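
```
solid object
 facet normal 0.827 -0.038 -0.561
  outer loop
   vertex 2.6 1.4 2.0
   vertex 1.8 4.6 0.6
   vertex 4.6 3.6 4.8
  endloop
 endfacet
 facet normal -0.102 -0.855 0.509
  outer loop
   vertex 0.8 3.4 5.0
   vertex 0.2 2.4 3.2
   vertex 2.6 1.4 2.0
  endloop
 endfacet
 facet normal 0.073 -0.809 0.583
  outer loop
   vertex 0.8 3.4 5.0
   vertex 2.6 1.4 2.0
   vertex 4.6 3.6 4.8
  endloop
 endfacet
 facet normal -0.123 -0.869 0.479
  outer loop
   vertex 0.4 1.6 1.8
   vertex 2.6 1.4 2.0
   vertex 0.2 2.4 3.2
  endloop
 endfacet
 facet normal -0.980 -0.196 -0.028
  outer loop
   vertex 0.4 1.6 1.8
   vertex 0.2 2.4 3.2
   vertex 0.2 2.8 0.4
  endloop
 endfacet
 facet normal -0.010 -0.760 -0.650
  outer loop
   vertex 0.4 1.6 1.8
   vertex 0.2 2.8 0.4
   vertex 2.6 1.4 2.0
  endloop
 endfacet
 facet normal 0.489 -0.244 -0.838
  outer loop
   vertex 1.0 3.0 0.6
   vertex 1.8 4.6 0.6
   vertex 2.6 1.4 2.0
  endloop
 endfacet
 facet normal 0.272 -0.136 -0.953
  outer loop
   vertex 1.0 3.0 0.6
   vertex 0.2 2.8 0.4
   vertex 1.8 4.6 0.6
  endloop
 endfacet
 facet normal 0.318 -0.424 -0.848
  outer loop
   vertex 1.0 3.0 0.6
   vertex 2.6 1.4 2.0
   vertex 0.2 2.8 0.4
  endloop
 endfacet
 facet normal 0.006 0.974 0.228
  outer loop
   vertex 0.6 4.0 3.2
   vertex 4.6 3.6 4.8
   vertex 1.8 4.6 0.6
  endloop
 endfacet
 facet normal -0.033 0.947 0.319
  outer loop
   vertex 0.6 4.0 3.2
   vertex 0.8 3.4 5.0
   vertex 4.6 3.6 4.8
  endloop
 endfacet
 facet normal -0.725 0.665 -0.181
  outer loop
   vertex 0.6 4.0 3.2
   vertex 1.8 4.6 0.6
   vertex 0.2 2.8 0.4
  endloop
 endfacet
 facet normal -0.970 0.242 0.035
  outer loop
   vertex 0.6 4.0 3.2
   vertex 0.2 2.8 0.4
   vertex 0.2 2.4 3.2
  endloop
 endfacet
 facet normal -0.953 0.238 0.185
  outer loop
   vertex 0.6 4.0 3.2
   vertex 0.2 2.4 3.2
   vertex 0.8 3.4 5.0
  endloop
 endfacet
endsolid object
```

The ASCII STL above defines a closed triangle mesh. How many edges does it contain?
21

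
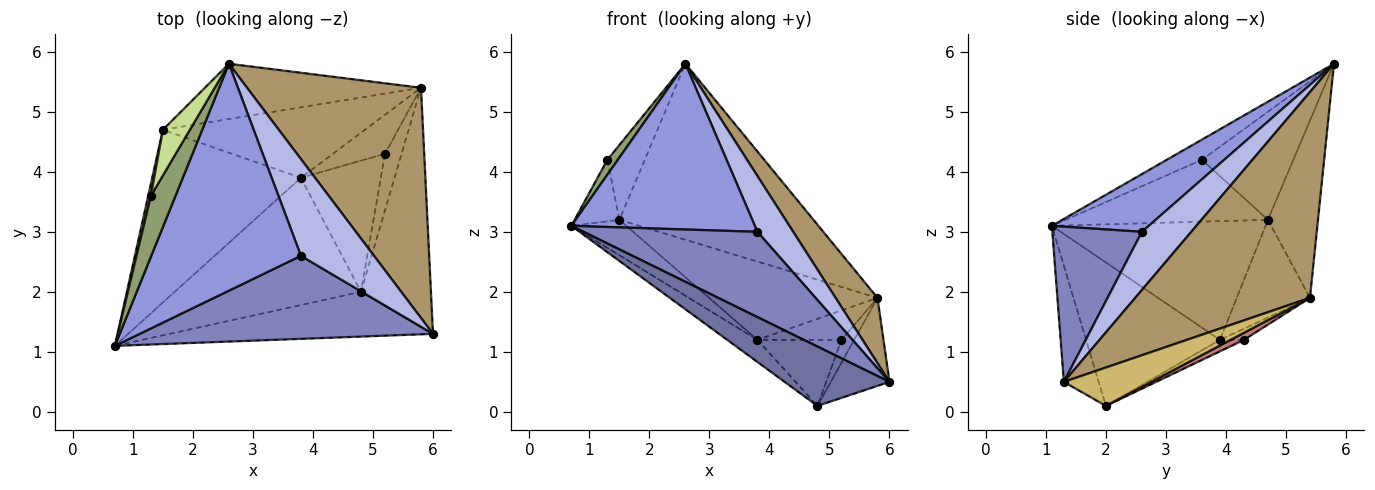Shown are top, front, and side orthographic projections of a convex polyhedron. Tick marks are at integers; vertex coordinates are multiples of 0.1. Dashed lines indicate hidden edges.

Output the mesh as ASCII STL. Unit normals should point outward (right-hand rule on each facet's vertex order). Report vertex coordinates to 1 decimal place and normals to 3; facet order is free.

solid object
 facet normal -0.256 -0.772 -0.582
  outer loop
   vertex 4.8 2.0 0.1
   vertex 6.0 1.3 0.5
   vertex 0.7 1.1 3.1
  endloop
 endfacet
 facet normal 0.346 -0.672 0.654
  outer loop
   vertex 3.8 2.6 3.0
   vertex 0.7 1.1 3.1
   vertex 6.0 1.3 0.5
  endloop
 endfacet
 facet normal 0.297 -0.563 0.771
  outer loop
   vertex 3.8 2.6 3.0
   vertex 2.6 5.8 5.8
   vertex 0.7 1.1 3.1
  endloop
 endfacet
 facet normal 0.568 -0.411 0.713
  outer loop
   vertex 3.8 2.6 3.0
   vertex 6.0 1.3 0.5
   vertex 2.6 5.8 5.8
  endloop
 endfacet
 facet normal -0.623 -0.185 0.760
  outer loop
   vertex 1.3 3.6 4.2
   vertex 0.7 1.1 3.1
   vertex 2.6 5.8 5.8
  endloop
 endfacet
 facet normal -0.976 0.216 0.042
  outer loop
   vertex 1.3 3.6 4.2
   vertex 1.5 4.7 3.2
   vertex 0.7 1.1 3.1
  endloop
 endfacet
 facet normal -0.902 0.369 0.225
  outer loop
   vertex 1.3 3.6 4.2
   vertex 2.6 5.8 5.8
   vertex 1.5 4.7 3.2
  endloop
 endfacet
 facet normal -0.239 0.926 -0.291
  outer loop
   vertex 5.8 5.4 1.9
   vertex 1.5 4.7 3.2
   vertex 2.6 5.8 5.8
  endloop
 endfacet
 facet normal 0.751 -0.180 0.635
  outer loop
   vertex 5.8 5.4 1.9
   vertex 2.6 5.8 5.8
   vertex 6.0 1.3 0.5
  endloop
 endfacet
 facet normal 0.457 0.307 -0.834
  outer loop
   vertex 5.8 5.4 1.9
   vertex 6.0 1.3 0.5
   vertex 4.8 2.0 0.1
  endloop
 endfacet
 facet normal -0.308 0.707 -0.637
  outer loop
   vertex 3.8 3.9 1.2
   vertex 1.5 4.7 3.2
   vertex 5.8 5.4 1.9
  endloop
 endfacet
 facet normal -0.604 0.136 -0.785
  outer loop
   vertex 3.8 3.9 1.2
   vertex 4.8 2.0 0.1
   vertex 0.7 1.1 3.1
  endloop
 endfacet
 facet normal -0.616 0.158 -0.772
  outer loop
   vertex 3.8 3.9 1.2
   vertex 0.7 1.1 3.1
   vertex 1.5 4.7 3.2
  endloop
 endfacet
 facet normal 0.367 0.349 -0.862
  outer loop
   vertex 5.2 4.3 1.2
   vertex 5.8 5.4 1.9
   vertex 4.8 2.0 0.1
  endloop
 endfacet
 facet normal -0.127 0.446 -0.886
  outer loop
   vertex 5.2 4.3 1.2
   vertex 4.8 2.0 0.1
   vertex 3.8 3.9 1.2
  endloop
 endfacet
 facet normal -0.170 0.593 -0.787
  outer loop
   vertex 5.2 4.3 1.2
   vertex 3.8 3.9 1.2
   vertex 5.8 5.4 1.9
  endloop
 endfacet
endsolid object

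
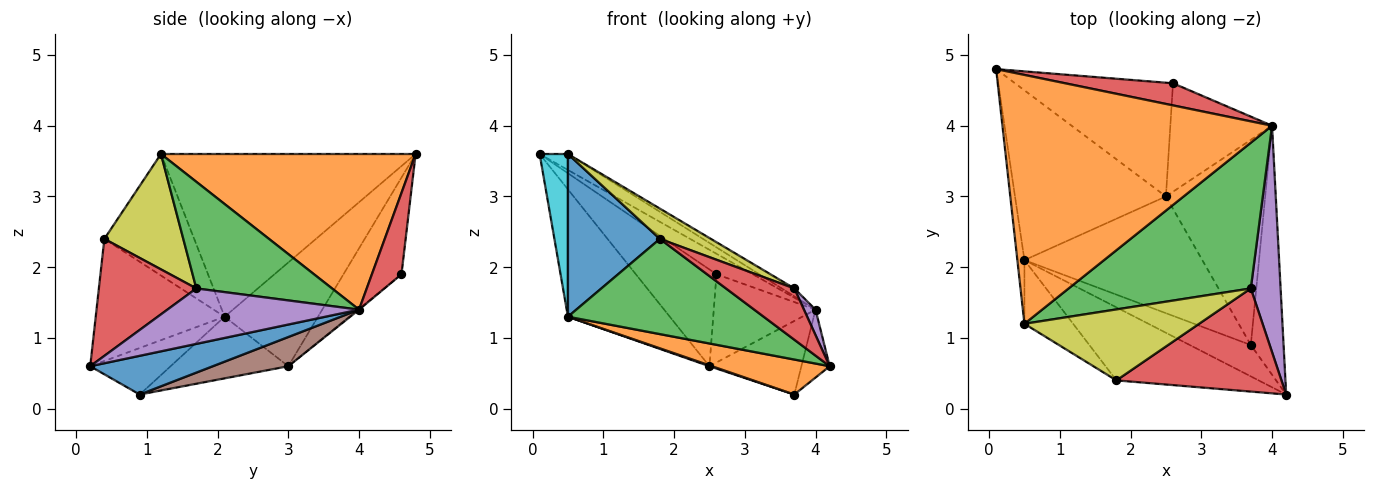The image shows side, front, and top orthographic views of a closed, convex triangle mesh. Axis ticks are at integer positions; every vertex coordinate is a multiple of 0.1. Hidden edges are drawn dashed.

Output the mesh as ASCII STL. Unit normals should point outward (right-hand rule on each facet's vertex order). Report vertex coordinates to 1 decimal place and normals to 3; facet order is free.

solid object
 facet normal 0.752 0.173 -0.636
  outer loop
   vertex 4.0 4.0 1.4
   vertex 4.2 0.2 0.6
   vertex 3.7 0.9 0.2
  endloop
 endfacet
 facet normal -0.453 -0.664 -0.595
  outer loop
   vertex 0.5 2.1 1.3
   vertex 3.7 0.9 0.2
   vertex 4.2 0.2 0.6
  endloop
 endfacet
 facet normal -0.463 -0.703 -0.539
  outer loop
   vertex 0.5 2.1 1.3
   vertex 4.2 0.2 0.6
   vertex 1.8 0.4 2.4
  endloop
 endfacet
 facet normal 0.536 -0.376 0.756
  outer loop
   vertex 3.7 1.7 1.7
   vertex 1.8 0.4 2.4
   vertex 4.2 0.2 0.6
  endloop
 endfacet
 facet normal 0.880 -0.053 0.472
  outer loop
   vertex 3.7 1.7 1.7
   vertex 4.2 0.2 0.6
   vertex 4.0 4.0 1.4
  endloop
 endfacet
 facet normal 0.267 0.325 -0.907
  outer loop
   vertex 2.5 3.0 0.6
   vertex 4.0 4.0 1.4
   vertex 3.7 0.9 0.2
  endloop
 endfacet
 facet normal -0.327 -0.007 -0.945
  outer loop
   vertex 2.5 3.0 0.6
   vertex 3.7 0.9 0.2
   vertex 0.5 2.1 1.3
  endloop
 endfacet
 facet normal -0.482 0.526 -0.701
  outer loop
   vertex 2.5 3.0 0.6
   vertex 0.5 2.1 1.3
   vertex 0.1 4.8 3.6
  endloop
 endfacet
 facet normal 0.519 -0.335 0.786
  outer loop
   vertex 0.5 1.2 3.6
   vertex 1.8 0.4 2.4
   vertex 3.7 1.7 1.7
  endloop
 endfacet
 facet normal -0.993 -0.110 -0.043
  outer loop
   vertex 0.5 1.2 3.6
   vertex 0.1 4.8 3.6
   vertex 0.5 2.1 1.3
  endloop
 endfacet
 facet normal -0.673 -0.689 -0.270
  outer loop
   vertex 0.5 1.2 3.6
   vertex 0.5 2.1 1.3
   vertex 1.8 0.4 2.4
  endloop
 endfacet
 facet normal 0.499 0.055 0.865
  outer loop
   vertex 0.5 1.2 3.6
   vertex 4.0 4.0 1.4
   vertex 0.1 4.8 3.6
  endloop
 endfacet
 facet normal 0.505 0.047 0.862
  outer loop
   vertex 0.5 1.2 3.6
   vertex 3.7 1.7 1.7
   vertex 4.0 4.0 1.4
  endloop
 endfacet
 facet normal 0.484 0.595 0.642
  outer loop
   vertex 2.6 4.6 1.9
   vertex 0.1 4.8 3.6
   vertex 4.0 4.0 1.4
  endloop
 endfacet
 facet normal -0.422 0.587 -0.690
  outer loop
   vertex 2.6 4.6 1.9
   vertex 2.5 3.0 0.6
   vertex 0.1 4.8 3.6
  endloop
 endfacet
 facet normal -0.007 0.631 -0.776
  outer loop
   vertex 2.6 4.6 1.9
   vertex 4.0 4.0 1.4
   vertex 2.5 3.0 0.6
  endloop
 endfacet
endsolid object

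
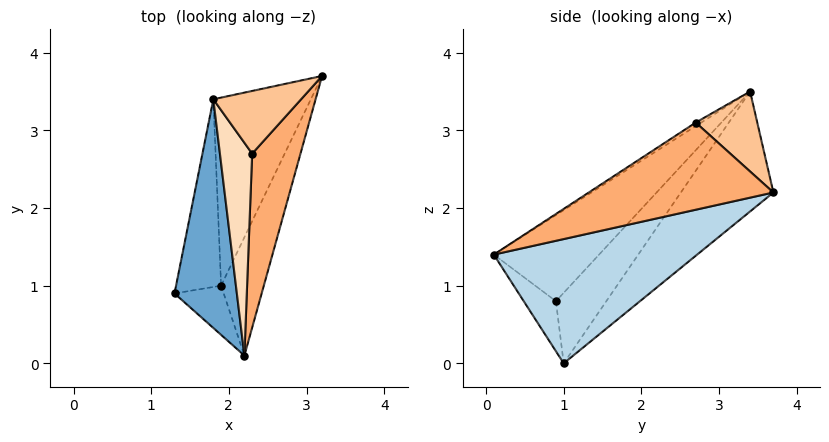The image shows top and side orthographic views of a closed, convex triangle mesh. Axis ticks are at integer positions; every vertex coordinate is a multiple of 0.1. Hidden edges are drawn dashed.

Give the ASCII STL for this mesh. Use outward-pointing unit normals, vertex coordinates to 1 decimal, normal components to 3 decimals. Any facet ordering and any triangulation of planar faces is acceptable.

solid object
 facet normal -0.733 -0.426 0.530
  outer loop
   vertex 1.8 3.4 3.5
   vertex 1.3 0.9 0.8
   vertex 2.2 0.1 1.4
  endloop
 endfacet
 facet normal -0.429 -0.799 -0.422
  outer loop
   vertex 1.9 1.0 0.0
   vertex 2.2 0.1 1.4
   vertex 1.3 0.9 0.8
  endloop
 endfacet
 facet normal 0.929 -0.187 -0.319
  outer loop
   vertex 1.9 1.0 0.0
   vertex 3.2 3.7 2.2
   vertex 2.2 0.1 1.4
  endloop
 endfacet
 facet normal -0.674 0.600 -0.431
  outer loop
   vertex 1.9 1.0 0.0
   vertex 1.3 0.9 0.8
   vertex 1.8 3.4 3.5
  endloop
 endfacet
 facet normal -0.580 0.664 -0.472
  outer loop
   vertex 1.9 1.0 0.0
   vertex 1.8 3.4 3.5
   vertex 3.2 3.7 2.2
  endloop
 endfacet
 facet normal 0.825 -0.331 0.458
  outer loop
   vertex 2.3 2.7 3.1
   vertex 2.2 0.1 1.4
   vertex 3.2 3.7 2.2
  endloop
 endfacet
 facet normal 0.672 0.059 0.738
  outer loop
   vertex 2.3 2.7 3.1
   vertex 3.2 3.7 2.2
   vertex 1.8 3.4 3.5
  endloop
 endfacet
 facet normal -0.091 -0.542 0.835
  outer loop
   vertex 2.3 2.7 3.1
   vertex 1.8 3.4 3.5
   vertex 2.2 0.1 1.4
  endloop
 endfacet
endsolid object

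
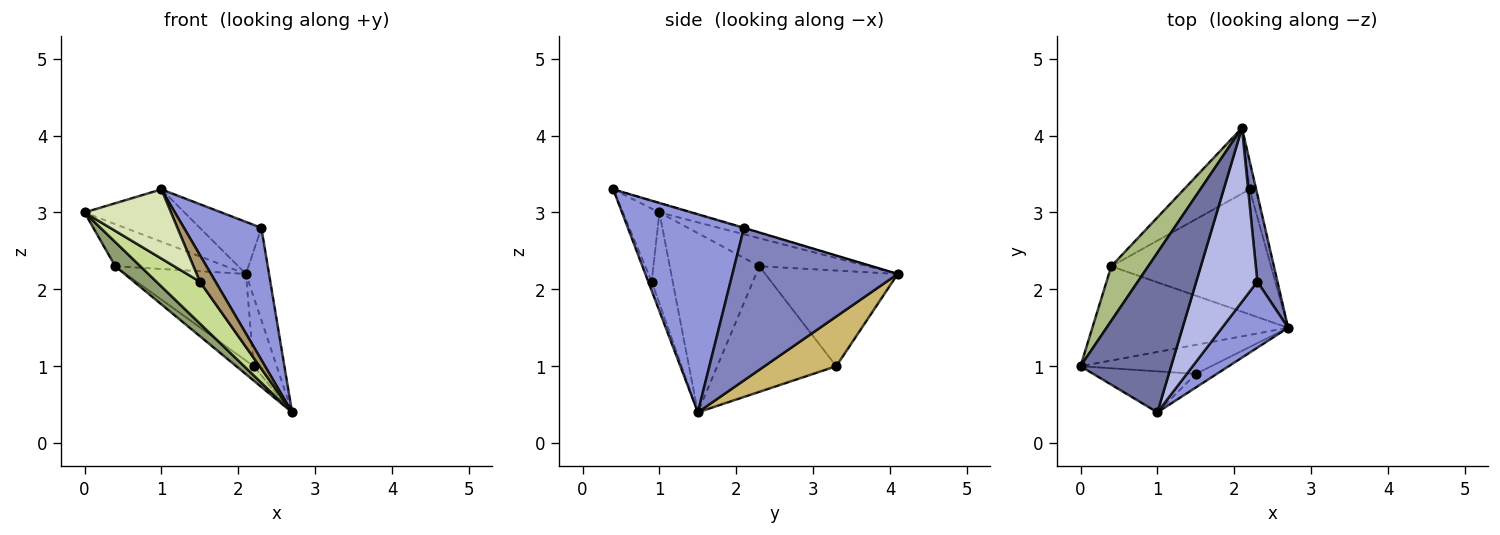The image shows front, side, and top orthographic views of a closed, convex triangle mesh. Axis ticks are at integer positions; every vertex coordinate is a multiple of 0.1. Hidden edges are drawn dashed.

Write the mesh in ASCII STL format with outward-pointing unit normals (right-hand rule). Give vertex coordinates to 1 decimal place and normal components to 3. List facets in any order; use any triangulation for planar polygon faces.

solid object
 facet normal -0.098 0.310 0.946
  outer loop
   vertex 1.0 0.4 3.3
   vertex 2.1 4.1 2.2
   vertex 0.0 1.0 3.0
  endloop
 endfacet
 facet normal 0.982 0.137 0.129
  outer loop
   vertex 2.3 2.1 2.8
   vertex 2.7 1.5 0.4
   vertex 2.1 4.1 2.2
  endloop
 endfacet
 facet normal 0.802 -0.535 0.267
  outer loop
   vertex 2.3 2.1 2.8
   vertex 1.0 0.4 3.3
   vertex 2.7 1.5 0.4
  endloop
 endfacet
 facet normal -0.007 0.287 0.958
  outer loop
   vertex 2.3 2.1 2.8
   vertex 2.1 4.1 2.2
   vertex 1.0 0.4 3.3
  endloop
 endfacet
 facet normal -0.663 -0.186 -0.725
  outer loop
   vertex 0.4 2.3 2.3
   vertex 2.7 1.5 0.4
   vertex 0.0 1.0 3.0
  endloop
 endfacet
 facet normal -0.515 0.524 0.679
  outer loop
   vertex 0.4 2.3 2.3
   vertex 0.0 1.0 3.0
   vertex 2.1 4.1 2.2
  endloop
 endfacet
 facet normal -0.369 -0.764 -0.530
  outer loop
   vertex 1.5 0.9 2.1
   vertex 0.0 1.0 3.0
   vertex 2.7 1.5 0.4
  endloop
 endfacet
 facet normal -0.341 -0.809 -0.479
  outer loop
   vertex 1.5 0.9 2.1
   vertex 1.0 0.4 3.3
   vertex 0.0 1.0 3.0
  endloop
 endfacet
 facet normal -0.193 -0.875 -0.445
  outer loop
   vertex 1.5 0.9 2.1
   vertex 2.7 1.5 0.4
   vertex 1.0 0.4 3.3
  endloop
 endfacet
 facet normal 0.945 0.304 -0.124
  outer loop
   vertex 2.2 3.3 1.0
   vertex 2.1 4.1 2.2
   vertex 2.7 1.5 0.4
  endloop
 endfacet
 facet normal -0.615 0.090 -0.783
  outer loop
   vertex 2.2 3.3 1.0
   vertex 2.7 1.5 0.4
   vertex 0.4 2.3 2.3
  endloop
 endfacet
 facet normal -0.660 0.598 -0.454
  outer loop
   vertex 2.2 3.3 1.0
   vertex 0.4 2.3 2.3
   vertex 2.1 4.1 2.2
  endloop
 endfacet
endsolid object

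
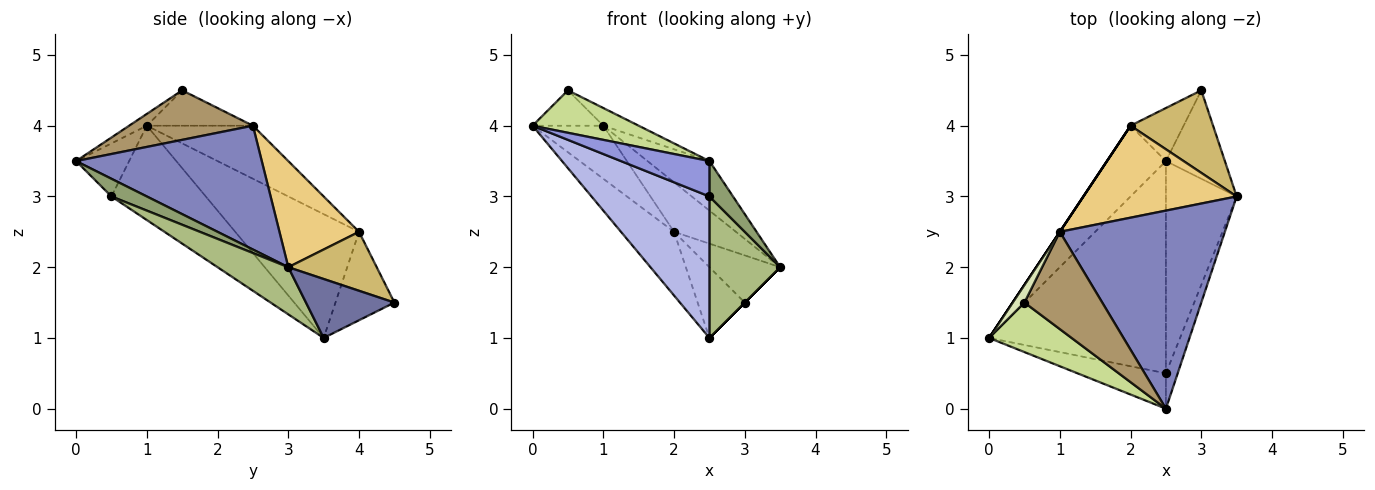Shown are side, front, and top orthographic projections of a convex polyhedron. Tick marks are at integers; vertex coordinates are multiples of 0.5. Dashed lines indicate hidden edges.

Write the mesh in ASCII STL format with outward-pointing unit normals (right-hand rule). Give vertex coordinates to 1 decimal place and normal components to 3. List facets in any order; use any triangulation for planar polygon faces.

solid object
 facet normal 0.707 0.000 -0.707
  outer loop
   vertex 3.0 4.5 1.5
   vertex 3.5 3.0 2.0
   vertex 2.5 3.5 1.0
  endloop
 endfacet
 facet normal 0.588 0.196 0.784
  outer loop
   vertex 1.0 2.5 4.0
   vertex 2.5 0.0 3.5
   vertex 3.5 3.0 2.0
  endloop
 endfacet
 facet normal -0.391 -0.651 -0.651
  outer loop
   vertex 2.5 0.5 3.0
   vertex 2.5 0.0 3.5
   vertex 0.0 1.0 4.0
  endloop
 endfacet
 facet normal -0.406 -0.507 -0.761
  outer loop
   vertex 2.5 0.5 3.0
   vertex 0.0 1.0 4.0
   vertex 2.5 3.5 1.0
  endloop
 endfacet
 facet normal 0.728 -0.485 -0.485
  outer loop
   vertex 2.5 0.5 3.0
   vertex 3.5 3.0 2.0
   vertex 2.5 0.0 3.5
  endloop
 endfacet
 facet normal 0.485 -0.485 -0.728
  outer loop
   vertex 2.5 0.5 3.0
   vertex 2.5 3.5 1.0
   vertex 3.5 3.0 2.0
  endloop
 endfacet
 facet normal -0.108 -0.647 0.755
  outer loop
   vertex 0.5 1.5 4.5
   vertex 0.0 1.0 4.0
   vertex 2.5 0.0 3.5
  endloop
 endfacet
 facet normal -0.802 0.535 0.267
  outer loop
   vertex 0.5 1.5 4.5
   vertex 1.0 2.5 4.0
   vertex 0.0 1.0 4.0
  endloop
 endfacet
 facet normal 0.531 0.152 0.834
  outer loop
   vertex 0.5 1.5 4.5
   vertex 2.5 0.0 3.5
   vertex 1.0 2.5 4.0
  endloop
 endfacet
 facet normal 0.527 0.422 0.738
  outer loop
   vertex 2.0 4.0 2.5
   vertex 3.5 3.0 2.0
   vertex 3.0 4.5 1.5
  endloop
 endfacet
 facet normal 0.520 0.405 0.752
  outer loop
   vertex 2.0 4.0 2.5
   vertex 1.0 2.5 4.0
   vertex 3.5 3.0 2.0
  endloop
 endfacet
 facet normal -0.832 0.555 0.000
  outer loop
   vertex 2.0 4.0 2.5
   vertex 0.0 1.0 4.0
   vertex 1.0 2.5 4.0
  endloop
 endfacet
 facet normal -0.842 0.361 -0.401
  outer loop
   vertex 2.0 4.0 2.5
   vertex 2.5 3.5 1.0
   vertex 0.0 1.0 4.0
  endloop
 endfacet
 facet normal -0.707 0.566 -0.424
  outer loop
   vertex 2.0 4.0 2.5
   vertex 3.0 4.5 1.5
   vertex 2.5 3.5 1.0
  endloop
 endfacet
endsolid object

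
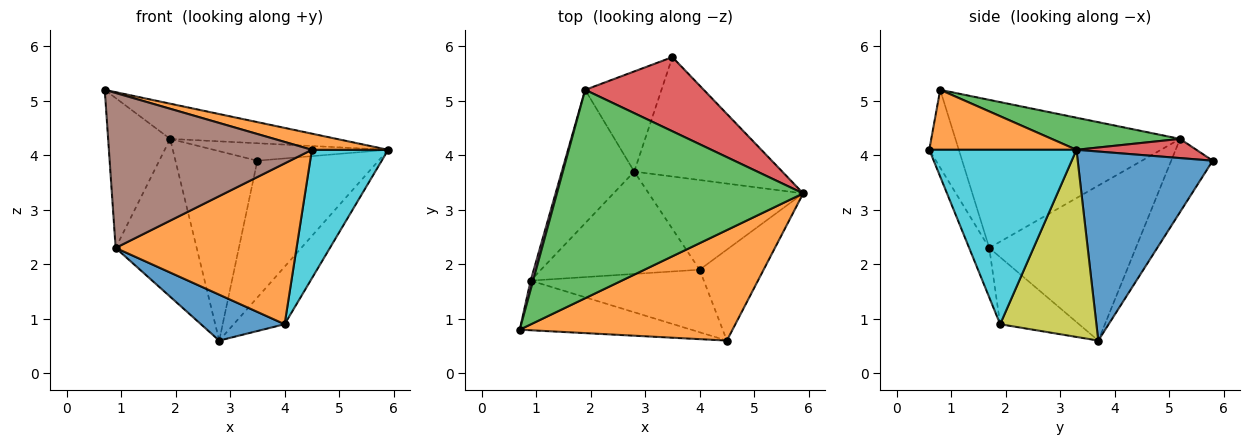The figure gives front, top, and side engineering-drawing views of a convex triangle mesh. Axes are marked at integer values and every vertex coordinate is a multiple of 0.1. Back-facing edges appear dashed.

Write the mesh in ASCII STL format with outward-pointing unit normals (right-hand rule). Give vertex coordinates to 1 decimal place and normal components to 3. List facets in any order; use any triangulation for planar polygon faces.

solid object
 facet normal 0.643 0.577 -0.504
  outer loop
   vertex 2.8 3.7 0.6
   vertex 3.5 5.8 3.9
   vertex 5.9 3.3 4.1
  endloop
 endfacet
 facet normal 0.269 -0.139 0.953
  outer loop
   vertex 4.5 0.6 4.1
   vertex 5.9 3.3 4.1
   vertex 0.7 0.8 5.2
  endloop
 endfacet
 facet normal 0.127 0.165 0.978
  outer loop
   vertex 1.9 5.2 4.3
   vertex 0.7 0.8 5.2
   vertex 5.9 3.3 4.1
  endloop
 endfacet
 facet normal 0.156 0.226 0.962
  outer loop
   vertex 1.9 5.2 4.3
   vertex 5.9 3.3 4.1
   vertex 3.5 5.8 3.9
  endloop
 endfacet
 facet normal -0.409 0.807 -0.427
  outer loop
   vertex 1.9 5.2 4.3
   vertex 3.5 5.8 3.9
   vertex 2.8 3.7 0.6
  endloop
 endfacet
 facet normal -0.137 -0.943 -0.302
  outer loop
   vertex 0.9 1.7 2.3
   vertex 4.5 0.6 4.1
   vertex 0.7 0.8 5.2
  endloop
 endfacet
 facet normal -0.964 0.266 0.016
  outer loop
   vertex 0.9 1.7 2.3
   vertex 0.7 0.8 5.2
   vertex 1.9 5.2 4.3
  endloop
 endfacet
 facet normal -0.810 0.448 -0.379
  outer loop
   vertex 0.9 1.7 2.3
   vertex 1.9 5.2 4.3
   vertex 2.8 3.7 0.6
  endloop
 endfacet
 facet normal 0.714 0.378 -0.589
  outer loop
   vertex 4.0 1.9 0.9
   vertex 2.8 3.7 0.6
   vertex 5.9 3.3 4.1
  endloop
 endfacet
 facet normal 0.844 -0.438 -0.310
  outer loop
   vertex 4.0 1.9 0.9
   vertex 5.9 3.3 4.1
   vertex 4.5 0.6 4.1
  endloop
 endfacet
 facet normal -0.360 -0.382 -0.851
  outer loop
   vertex 4.0 1.9 0.9
   vertex 0.9 1.7 2.3
   vertex 2.8 3.7 0.6
  endloop
 endfacet
 facet normal -0.103 -0.927 -0.361
  outer loop
   vertex 4.0 1.9 0.9
   vertex 4.5 0.6 4.1
   vertex 0.9 1.7 2.3
  endloop
 endfacet
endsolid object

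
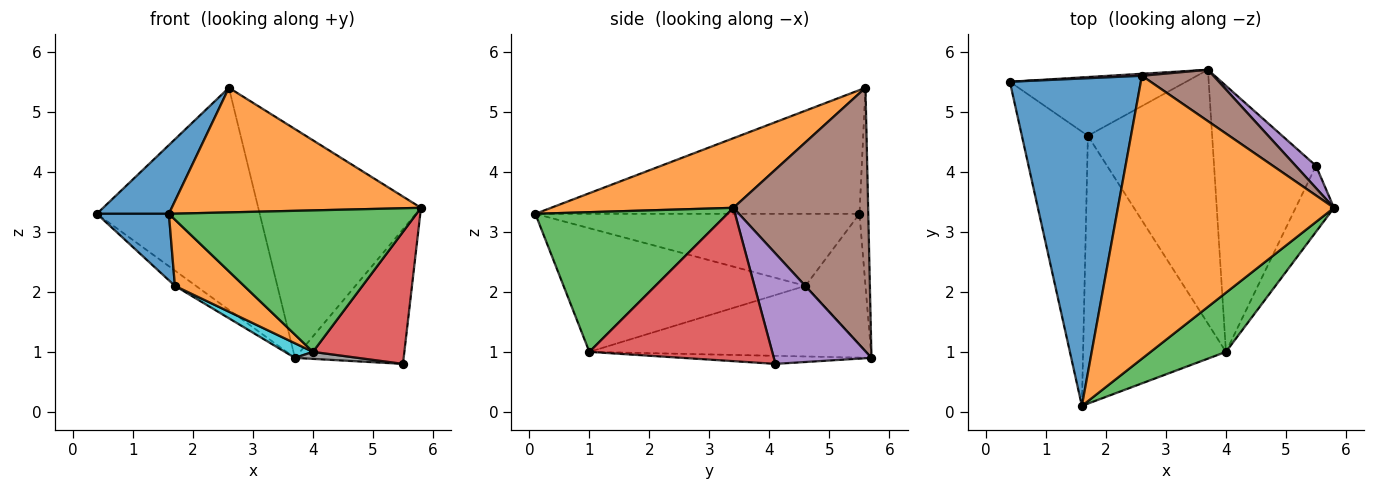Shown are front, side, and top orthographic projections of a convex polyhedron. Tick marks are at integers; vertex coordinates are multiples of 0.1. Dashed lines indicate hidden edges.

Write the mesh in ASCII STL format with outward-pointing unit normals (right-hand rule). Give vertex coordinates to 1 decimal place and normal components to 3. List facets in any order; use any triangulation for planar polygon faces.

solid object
 facet normal -0.679 -0.151 0.718
  outer loop
   vertex 2.6 5.6 5.4
   vertex 0.4 5.5 3.3
   vertex 1.6 0.1 3.3
  endloop
 endfacet
 facet normal 0.283 -0.387 0.878
  outer loop
   vertex 2.6 5.6 5.4
   vertex 1.6 0.1 3.3
   vertex 5.8 3.4 3.4
  endloop
 endfacet
 facet normal 0.582 -0.750 0.314
  outer loop
   vertex 4.0 1.0 1.0
   vertex 5.8 3.4 3.4
   vertex 1.6 0.1 3.3
  endloop
 endfacet
 facet normal 0.873 -0.436 -0.218
  outer loop
   vertex 4.0 1.0 1.0
   vertex 5.5 4.1 0.8
   vertex 5.8 3.4 3.4
  endloop
 endfacet
 facet normal 0.663 0.738 0.122
  outer loop
   vertex 3.7 5.7 0.9
   vertex 5.8 3.4 3.4
   vertex 5.5 4.1 0.8
  endloop
 endfacet
 facet normal 0.628 0.759 0.170
  outer loop
   vertex 3.7 5.7 0.9
   vertex 2.6 5.6 5.4
   vertex 5.8 3.4 3.4
  endloop
 endfacet
 facet normal -0.054 0.999 0.009
  outer loop
   vertex 3.7 5.7 0.9
   vertex 0.4 5.5 3.3
   vertex 2.6 5.6 5.4
  endloop
 endfacet
 facet normal -0.079 -0.026 -0.997
  outer loop
   vertex 3.7 5.7 0.9
   vertex 5.5 4.1 0.8
   vertex 4.0 1.0 1.0
  endloop
 endfacet
 facet normal -0.584 0.204 -0.786
  outer loop
   vertex 1.7 4.6 2.1
   vertex 0.4 5.5 3.3
   vertex 3.7 5.7 0.9
  endloop
 endfacet
 facet normal -0.493 -0.050 -0.868
  outer loop
   vertex 1.7 4.6 2.1
   vertex 3.7 5.7 0.9
   vertex 4.0 1.0 1.0
  endloop
 endfacet
 facet normal -0.727 -0.162 -0.667
  outer loop
   vertex 1.7 4.6 2.1
   vertex 1.6 0.1 3.3
   vertex 0.4 5.5 3.3
  endloop
 endfacet
 facet normal -0.643 -0.184 -0.743
  outer loop
   vertex 1.7 4.6 2.1
   vertex 4.0 1.0 1.0
   vertex 1.6 0.1 3.3
  endloop
 endfacet
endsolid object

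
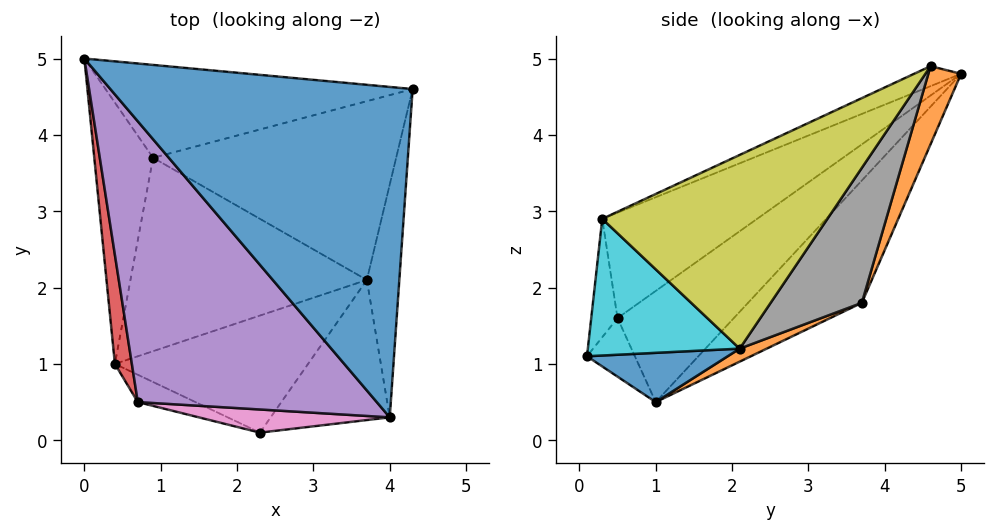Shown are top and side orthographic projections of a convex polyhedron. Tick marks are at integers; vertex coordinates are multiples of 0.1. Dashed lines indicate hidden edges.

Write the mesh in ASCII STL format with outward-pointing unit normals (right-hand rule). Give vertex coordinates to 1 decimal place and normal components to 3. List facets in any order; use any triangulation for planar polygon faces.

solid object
 facet normal -0.060 -0.418 0.907
  outer loop
   vertex 4.0 0.3 2.9
   vertex 4.3 4.6 4.9
   vertex 0.0 5.0 4.8
  endloop
 endfacet
 facet normal 0.095 0.923 -0.372
  outer loop
   vertex 0.9 3.7 1.8
   vertex 0.0 5.0 4.8
   vertex 4.3 4.6 4.9
  endloop
 endfacet
 facet normal -0.844 0.351 -0.405
  outer loop
   vertex 0.9 3.7 1.8
   vertex 0.4 1.0 0.5
   vertex 0.0 5.0 4.8
  endloop
 endfacet
 facet normal -0.956 -0.253 0.146
  outer loop
   vertex 0.7 0.5 1.6
   vertex 0.0 5.0 4.8
   vertex 0.4 1.0 0.5
  endloop
 endfacet
 facet normal -0.329 -0.581 0.745
  outer loop
   vertex 0.7 0.5 1.6
   vertex 4.0 0.3 2.9
   vertex 0.0 5.0 4.8
  endloop
 endfacet
 facet normal -0.322 -0.892 -0.318
  outer loop
   vertex 0.7 0.5 1.6
   vertex 0.4 1.0 0.5
   vertex 2.3 0.1 1.1
  endloop
 endfacet
 facet normal -0.159 -0.954 0.256
  outer loop
   vertex 0.7 0.5 1.6
   vertex 2.3 0.1 1.1
   vertex 4.0 0.3 2.9
  endloop
 endfacet
 facet normal 0.314 0.762 -0.566
  outer loop
   vertex 3.7 2.1 1.2
   vertex 0.9 3.7 1.8
   vertex 4.3 4.6 4.9
  endloop
 endfacet
 facet normal 0.986 0.008 -0.165
  outer loop
   vertex 3.7 2.1 1.2
   vertex 4.3 4.6 4.9
   vertex 4.0 0.3 2.9
  endloop
 endfacet
 facet normal 0.676 -0.444 -0.589
  outer loop
   vertex 3.7 2.1 1.2
   vertex 4.0 0.3 2.9
   vertex 2.3 0.1 1.1
  endloop
 endfacet
 facet normal 0.245 -0.124 -0.962
  outer loop
   vertex 3.7 2.1 1.2
   vertex 2.3 0.1 1.1
   vertex 0.4 1.0 0.5
  endloop
 endfacet
 facet normal 0.050 0.426 -0.903
  outer loop
   vertex 3.7 2.1 1.2
   vertex 0.4 1.0 0.5
   vertex 0.9 3.7 1.8
  endloop
 endfacet
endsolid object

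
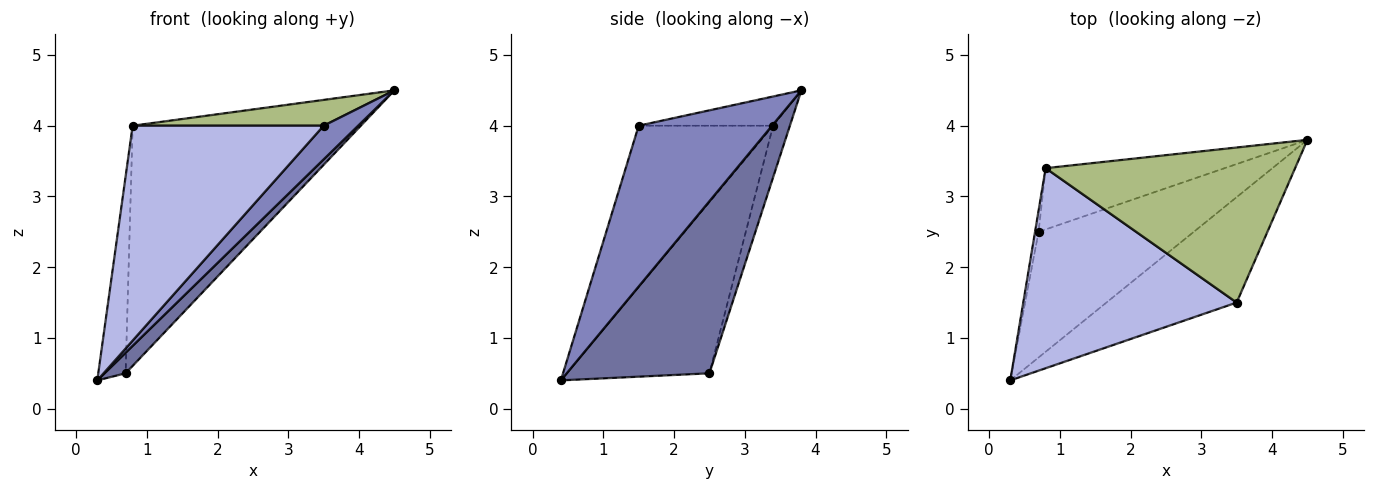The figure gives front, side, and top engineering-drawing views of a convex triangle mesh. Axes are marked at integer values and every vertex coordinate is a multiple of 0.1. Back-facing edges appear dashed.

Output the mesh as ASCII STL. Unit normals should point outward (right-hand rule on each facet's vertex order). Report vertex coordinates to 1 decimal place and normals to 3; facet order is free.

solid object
 facet normal 0.738 -0.109 -0.666
  outer loop
   vertex 0.7 2.5 0.5
   vertex 4.5 3.8 4.5
   vertex 0.3 0.4 0.4
  endloop
 endfacet
 facet normal 0.762 -0.197 -0.617
  outer loop
   vertex 3.5 1.5 4.0
   vertex 0.3 0.4 0.4
   vertex 4.5 3.8 4.5
  endloop
 endfacet
 facet normal -0.982 0.188 -0.020
  outer loop
   vertex 0.8 3.4 4.0
   vertex 0.7 2.5 0.5
   vertex 0.3 0.4 0.4
  endloop
 endfacet
 facet normal -0.458 -0.651 0.606
  outer loop
   vertex 0.8 3.4 4.0
   vertex 0.3 0.4 0.4
   vertex 3.5 1.5 4.0
  endloop
 endfacet
 facet normal -0.071 0.967 -0.247
  outer loop
   vertex 0.8 3.4 4.0
   vertex 4.5 3.8 4.5
   vertex 0.7 2.5 0.5
  endloop
 endfacet
 facet normal -0.115 -0.163 0.980
  outer loop
   vertex 0.8 3.4 4.0
   vertex 3.5 1.5 4.0
   vertex 4.5 3.8 4.5
  endloop
 endfacet
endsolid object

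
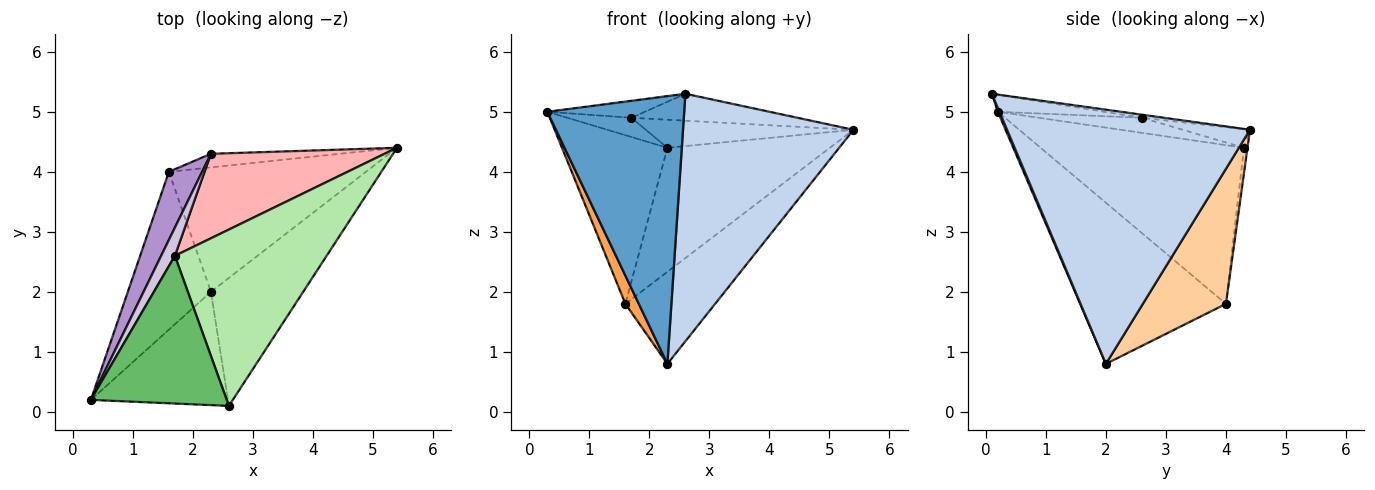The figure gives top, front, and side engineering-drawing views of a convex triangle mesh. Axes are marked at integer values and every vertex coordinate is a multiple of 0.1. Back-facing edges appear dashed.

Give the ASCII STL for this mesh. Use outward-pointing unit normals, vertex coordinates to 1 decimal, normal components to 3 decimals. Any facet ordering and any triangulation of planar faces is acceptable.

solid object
 facet normal 0.011 -0.921 -0.390
  outer loop
   vertex 2.3 2.0 0.8
   vertex 2.6 0.1 5.3
   vertex 0.3 0.2 5.0
  endloop
 endfacet
 facet normal 0.785 -0.551 -0.285
  outer loop
   vertex 2.3 2.0 0.8
   vertex 5.4 4.4 4.7
   vertex 2.6 0.1 5.3
  endloop
 endfacet
 facet normal -0.886 -0.082 -0.457
  outer loop
   vertex 1.6 4.0 1.8
   vertex 2.3 2.0 0.8
   vertex 0.3 0.2 5.0
  endloop
 endfacet
 facet normal 0.483 0.521 -0.704
  outer loop
   vertex 1.6 4.0 1.8
   vertex 5.4 4.4 4.7
   vertex 2.3 2.0 0.8
  endloop
 endfacet
 facet normal -0.124 0.113 0.986
  outer loop
   vertex 1.7 2.6 4.9
   vertex 0.3 0.2 5.0
   vertex 2.6 0.1 5.3
  endloop
 endfacet
 facet normal -0.020 0.151 0.988
  outer loop
   vertex 1.7 2.6 4.9
   vertex 2.6 0.1 5.3
   vertex 5.4 4.4 4.7
  endloop
 endfacet
 facet normal -0.022 0.994 -0.109
  outer loop
   vertex 2.3 4.3 4.4
   vertex 5.4 4.4 4.7
   vertex 1.6 4.0 1.8
  endloop
 endfacet
 facet normal -0.101 0.314 0.944
  outer loop
   vertex 2.3 4.3 4.4
   vertex 1.7 2.6 4.9
   vertex 5.4 4.4 4.7
  endloop
 endfacet
 facet normal -0.873 0.453 0.183
  outer loop
   vertex 2.3 4.3 4.4
   vertex 1.6 4.0 1.8
   vertex 0.3 0.2 5.0
  endloop
 endfacet
 facet normal -0.671 0.417 0.613
  outer loop
   vertex 2.3 4.3 4.4
   vertex 0.3 0.2 5.0
   vertex 1.7 2.6 4.9
  endloop
 endfacet
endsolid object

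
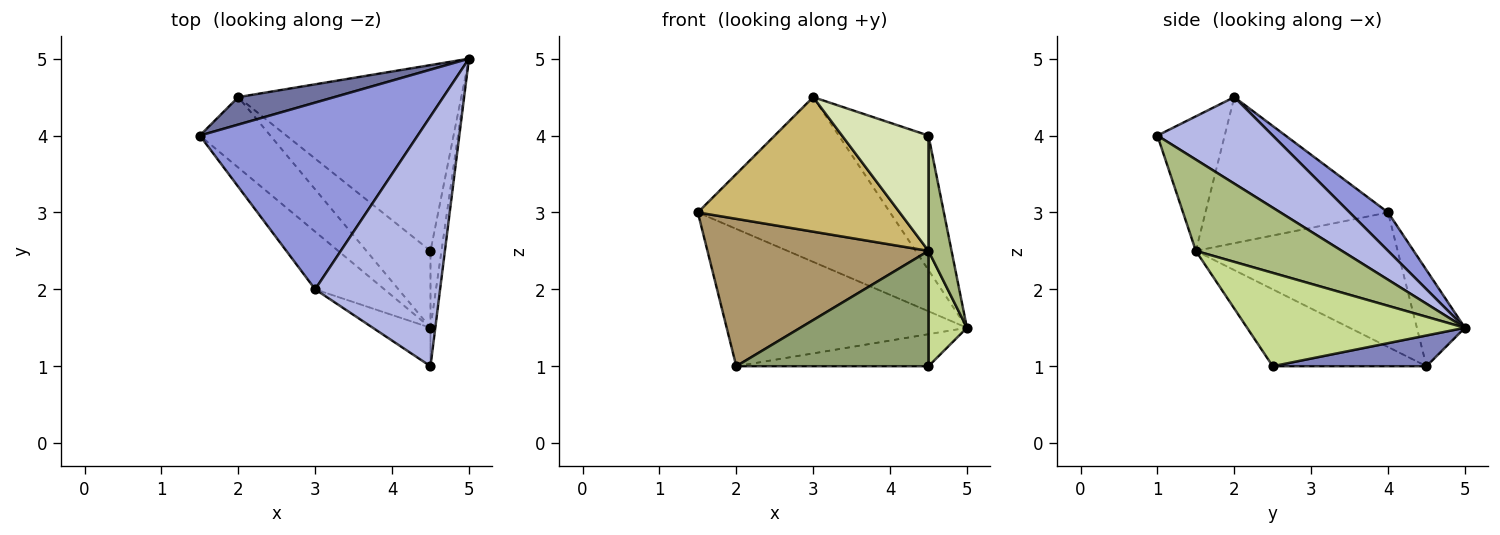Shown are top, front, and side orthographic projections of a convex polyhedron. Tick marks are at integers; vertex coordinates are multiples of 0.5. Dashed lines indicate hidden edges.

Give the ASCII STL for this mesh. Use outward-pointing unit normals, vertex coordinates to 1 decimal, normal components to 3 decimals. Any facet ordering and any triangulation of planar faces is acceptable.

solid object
 facet normal -0.192 0.962 0.192
  outer loop
   vertex 2.0 4.5 1.0
   vertex 1.5 4.0 3.0
   vertex 5.0 5.0 1.5
  endloop
 endfacet
 facet normal 0.135 0.168 -0.976
  outer loop
   vertex 2.0 4.5 1.0
   vertex 5.0 5.0 1.5
   vertex 4.5 2.5 1.0
  endloop
 endfacet
 facet normal 0.131 0.656 0.743
  outer loop
   vertex 3.0 2.0 4.5
   vertex 5.0 5.0 1.5
   vertex 1.5 4.0 3.0
  endloop
 endfacet
 facet normal 0.520 0.405 0.752
  outer loop
   vertex 3.0 2.0 4.5
   vertex 4.5 1.0 4.0
   vertex 5.0 5.0 1.5
  endloop
 endfacet
 facet normal -0.554 -0.693 -0.462
  outer loop
   vertex 4.5 1.5 2.5
   vertex 2.0 4.5 1.0
   vertex 4.5 2.5 1.0
  endloop
 endfacet
 facet normal 0.986 -0.156 -0.052
  outer loop
   vertex 4.5 1.5 2.5
   vertex 5.0 5.0 1.5
   vertex 4.5 1.0 4.0
  endloop
 endfacet
 facet normal 0.978 -0.173 -0.115
  outer loop
   vertex 4.5 1.5 2.5
   vertex 4.5 2.5 1.0
   vertex 5.0 5.0 1.5
  endloop
 endfacet
 facet normal -0.594 -0.763 -0.254
  outer loop
   vertex 4.5 1.5 2.5
   vertex 4.5 1.0 4.0
   vertex 3.0 2.0 4.5
  endloop
 endfacet
 facet normal -0.636 -0.696 -0.333
  outer loop
   vertex 4.5 1.5 2.5
   vertex 1.5 4.0 3.0
   vertex 2.0 4.5 1.0
  endloop
 endfacet
 facet normal -0.639 -0.707 -0.303
  outer loop
   vertex 4.5 1.5 2.5
   vertex 3.0 2.0 4.5
   vertex 1.5 4.0 3.0
  endloop
 endfacet
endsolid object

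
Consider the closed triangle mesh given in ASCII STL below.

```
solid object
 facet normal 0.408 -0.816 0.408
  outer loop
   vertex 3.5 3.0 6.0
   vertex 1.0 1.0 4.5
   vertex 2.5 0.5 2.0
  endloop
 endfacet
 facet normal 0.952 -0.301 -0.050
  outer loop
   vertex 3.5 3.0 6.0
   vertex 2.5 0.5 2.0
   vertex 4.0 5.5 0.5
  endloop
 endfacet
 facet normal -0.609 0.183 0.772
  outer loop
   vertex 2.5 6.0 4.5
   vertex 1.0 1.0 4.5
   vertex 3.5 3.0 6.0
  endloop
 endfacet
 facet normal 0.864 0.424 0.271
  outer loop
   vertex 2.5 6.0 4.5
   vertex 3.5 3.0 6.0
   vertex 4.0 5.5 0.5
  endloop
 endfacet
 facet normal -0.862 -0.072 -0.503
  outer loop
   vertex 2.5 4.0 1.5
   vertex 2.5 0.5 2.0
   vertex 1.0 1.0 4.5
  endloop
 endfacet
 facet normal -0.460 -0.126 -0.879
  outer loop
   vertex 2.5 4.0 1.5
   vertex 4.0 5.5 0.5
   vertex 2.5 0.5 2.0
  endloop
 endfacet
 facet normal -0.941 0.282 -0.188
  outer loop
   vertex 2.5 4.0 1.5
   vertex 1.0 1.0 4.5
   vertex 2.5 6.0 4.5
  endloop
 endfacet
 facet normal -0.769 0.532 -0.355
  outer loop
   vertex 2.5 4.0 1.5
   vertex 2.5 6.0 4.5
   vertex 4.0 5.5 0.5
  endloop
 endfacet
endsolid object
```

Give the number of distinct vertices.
6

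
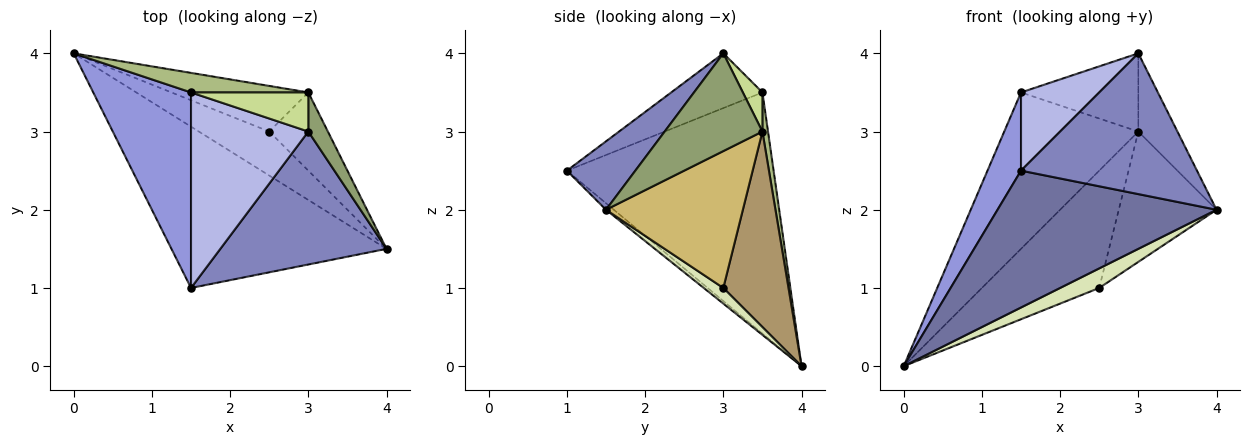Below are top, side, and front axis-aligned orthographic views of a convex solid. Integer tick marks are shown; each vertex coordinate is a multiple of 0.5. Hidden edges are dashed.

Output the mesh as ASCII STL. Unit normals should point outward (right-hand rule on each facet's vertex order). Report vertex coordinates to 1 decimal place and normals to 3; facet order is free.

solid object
 facet normal -0.023 -0.647 -0.762
  outer loop
   vertex 1.5 1.0 2.5
   vertex 0.0 4.0 0.0
   vertex 4.0 1.5 2.0
  endloop
 endfacet
 facet normal 0.272 -0.700 0.661
  outer loop
   vertex 3.0 3.0 4.0
   vertex 1.5 1.0 2.5
   vertex 4.0 1.5 2.0
  endloop
 endfacet
 facet normal -0.916 -0.149 0.372
  outer loop
   vertex 1.5 3.5 3.5
   vertex 0.0 4.0 0.0
   vertex 1.5 1.0 2.5
  endloop
 endfacet
 facet normal -0.398 -0.341 0.852
  outer loop
   vertex 1.5 3.5 3.5
   vertex 1.5 1.0 2.5
   vertex 3.0 3.0 4.0
  endloop
 endfacet
 facet normal 0.913 0.365 0.183
  outer loop
   vertex 3.0 3.5 3.0
   vertex 3.0 3.0 4.0
   vertex 4.0 1.5 2.0
  endloop
 endfacet
 facet normal 0.041 0.991 0.124
  outer loop
   vertex 3.0 3.5 3.0
   vertex 0.0 4.0 0.0
   vertex 1.5 3.5 3.5
  endloop
 endfacet
 facet normal 0.147 0.885 0.442
  outer loop
   vertex 3.0 3.5 3.0
   vertex 1.5 3.5 3.5
   vertex 3.0 3.0 4.0
  endloop
 endfacet
 facet normal 0.199 -0.398 -0.896
  outer loop
   vertex 2.5 3.0 1.0
   vertex 4.0 1.5 2.0
   vertex 0.0 4.0 0.0
  endloop
 endfacet
 facet normal 0.460 0.828 -0.322
  outer loop
   vertex 2.5 3.0 1.0
   vertex 0.0 4.0 0.0
   vertex 3.0 3.5 3.0
  endloop
 endfacet
 facet normal 0.768 0.549 -0.329
  outer loop
   vertex 2.5 3.0 1.0
   vertex 3.0 3.5 3.0
   vertex 4.0 1.5 2.0
  endloop
 endfacet
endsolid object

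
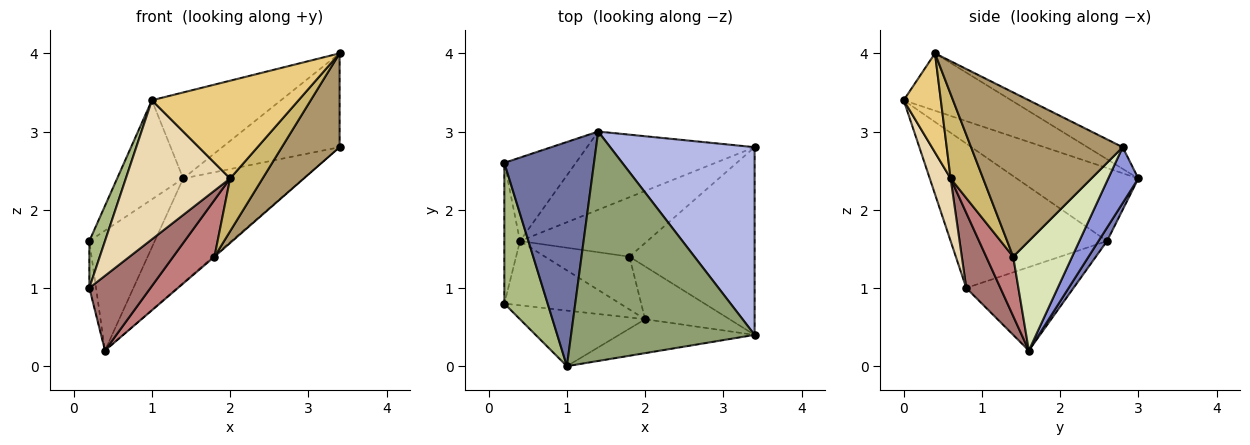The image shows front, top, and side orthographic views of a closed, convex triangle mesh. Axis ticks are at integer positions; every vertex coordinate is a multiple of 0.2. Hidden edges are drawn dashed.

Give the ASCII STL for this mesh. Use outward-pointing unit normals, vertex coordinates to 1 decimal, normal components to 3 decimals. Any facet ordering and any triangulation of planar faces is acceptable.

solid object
 facet normal -0.597 0.324 0.734
  outer loop
   vertex 1.4 3.0 2.4
   vertex 0.2 2.6 1.6
   vertex 1.0 0.0 3.4
  endloop
 endfacet
 facet normal 0.106 0.816 -0.568
  outer loop
   vertex 1.4 3.0 2.4
   vertex 0.4 1.6 0.2
   vertex 0.2 2.6 1.6
  endloop
 endfacet
 facet normal 0.196 0.784 -0.588
  outer loop
   vertex 1.4 3.0 2.4
   vertex 3.4 2.8 2.8
   vertex 0.4 1.6 0.2
  endloop
 endfacet
 facet normal -0.133 0.443 0.886
  outer loop
   vertex 1.4 3.0 2.4
   vertex 3.4 0.4 4.0
   vertex 3.4 2.8 2.8
  endloop
 endfacet
 facet normal -0.281 0.337 0.899
  outer loop
   vertex 1.4 3.0 2.4
   vertex 1.0 0.0 3.4
   vertex 3.4 0.4 4.0
  endloop
 endfacet
 facet normal -0.953 -0.095 0.286
  outer loop
   vertex 0.2 0.8 1.0
   vertex 1.0 0.0 3.4
   vertex 0.2 2.6 1.6
  endloop
 endfacet
 facet normal -0.981 0.061 -0.184
  outer loop
   vertex 0.2 0.8 1.0
   vertex 0.2 2.6 1.6
   vertex 0.4 1.6 0.2
  endloop
 endfacet
 facet normal 0.652 0.013 -0.758
  outer loop
   vertex 1.8 1.4 1.4
   vertex 0.4 1.6 0.2
   vertex 3.4 2.8 2.8
  endloop
 endfacet
 facet normal 0.761 -0.290 -0.580
  outer loop
   vertex 1.8 1.4 1.4
   vertex 3.4 2.8 2.8
   vertex 3.4 0.4 4.0
  endloop
 endfacet
 facet normal 0.577 -0.577 -0.577
  outer loop
   vertex 2.0 0.6 2.4
   vertex 1.8 1.4 1.4
   vertex 3.4 0.4 4.0
  endloop
 endfacet
 facet normal 0.233 -0.919 -0.319
  outer loop
   vertex 2.0 0.6 2.4
   vertex 3.4 0.4 4.0
   vertex 1.0 0.0 3.4
  endloop
 endfacet
 facet normal 0.183 -0.913 -0.365
  outer loop
   vertex 2.0 0.6 2.4
   vertex 1.0 0.0 3.4
   vertex 0.2 0.8 1.0
  endloop
 endfacet
 facet normal 0.390 -0.698 -0.601
  outer loop
   vertex 2.0 0.6 2.4
   vertex 0.2 0.8 1.0
   vertex 0.4 1.6 0.2
  endloop
 endfacet
 facet normal 0.432 -0.660 -0.614
  outer loop
   vertex 2.0 0.6 2.4
   vertex 0.4 1.6 0.2
   vertex 1.8 1.4 1.4
  endloop
 endfacet
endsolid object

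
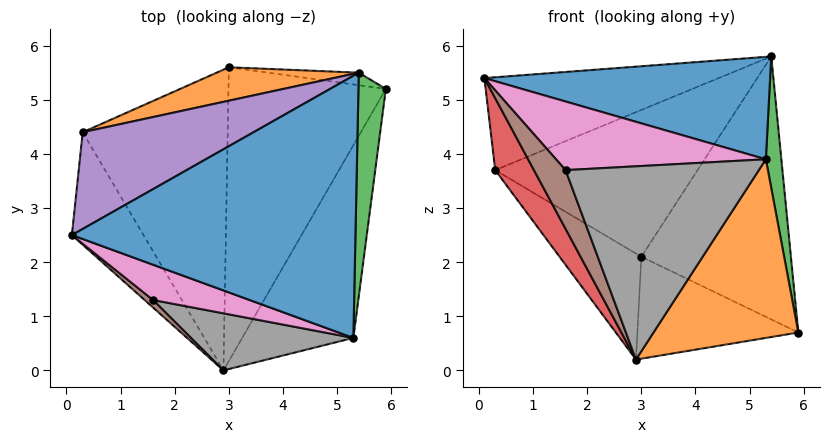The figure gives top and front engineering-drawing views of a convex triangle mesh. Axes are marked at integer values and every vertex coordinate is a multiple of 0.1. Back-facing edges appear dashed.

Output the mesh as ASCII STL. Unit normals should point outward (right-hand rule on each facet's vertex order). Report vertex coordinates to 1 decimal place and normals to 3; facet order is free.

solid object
 facet normal 0.134 -0.361 0.923
  outer loop
   vertex 5.3 0.6 3.9
   vertex 5.4 5.5 5.8
   vertex 0.1 2.5 5.4
  endloop
 endfacet
 facet normal 0.793 -0.414 -0.447
  outer loop
   vertex 5.3 0.6 3.9
   vertex 2.9 0.0 0.2
   vertex 5.9 5.2 0.7
  endloop
 endfacet
 facet normal 0.993 -0.059 0.101
  outer loop
   vertex 5.3 0.6 3.9
   vertex 5.9 5.2 0.7
   vertex 5.4 5.5 5.8
  endloop
 endfacet
 facet normal -0.898 -0.237 -0.370
  outer loop
   vertex 0.3 4.4 3.7
   vertex 2.9 0.0 0.2
   vertex 0.1 2.5 5.4
  endloop
 endfacet
 facet normal -0.408 0.632 0.659
  outer loop
   vertex 0.3 4.4 3.7
   vertex 0.1 2.5 5.4
   vertex 5.4 5.5 5.8
  endloop
 endfacet
 facet normal -0.545 -0.832 0.107
  outer loop
   vertex 1.6 1.3 3.7
   vertex 0.1 2.5 5.4
   vertex 2.9 0.0 0.2
  endloop
 endfacet
 facet normal -0.189 -0.873 0.449
  outer loop
   vertex 1.6 1.3 3.7
   vertex 5.3 0.6 3.9
   vertex 0.1 2.5 5.4
  endloop
 endfacet
 facet normal -0.193 -0.941 0.278
  outer loop
   vertex 1.6 1.3 3.7
   vertex 2.9 0.0 0.2
   vertex 5.3 0.6 3.9
  endloop
 endfacet
 facet normal -0.380 0.303 -0.874
  outer loop
   vertex 3.0 5.6 2.1
   vertex 5.9 5.2 0.7
   vertex 2.9 0.0 0.2
  endloop
 endfacet
 facet normal -0.577 0.272 -0.770
  outer loop
   vertex 3.0 5.6 2.1
   vertex 2.9 0.0 0.2
   vertex 0.3 4.4 3.7
  endloop
 endfacet
 facet normal 0.114 0.992 -0.047
  outer loop
   vertex 3.0 5.6 2.1
   vertex 5.4 5.5 5.8
   vertex 5.9 5.2 0.7
  endloop
 endfacet
 facet normal -0.289 0.933 0.213
  outer loop
   vertex 3.0 5.6 2.1
   vertex 0.3 4.4 3.7
   vertex 5.4 5.5 5.8
  endloop
 endfacet
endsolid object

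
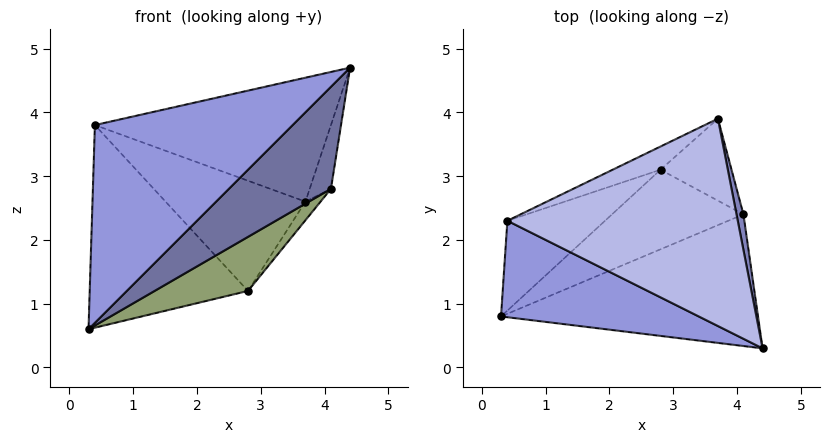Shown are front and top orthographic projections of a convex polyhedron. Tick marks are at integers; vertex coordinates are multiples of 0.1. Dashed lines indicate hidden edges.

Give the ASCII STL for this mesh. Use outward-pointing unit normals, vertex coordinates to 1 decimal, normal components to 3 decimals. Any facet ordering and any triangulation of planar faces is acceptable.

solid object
 facet normal 0.582 -0.498 -0.643
  outer loop
   vertex 4.1 2.4 2.8
   vertex 4.4 0.3 4.7
   vertex 0.3 0.8 0.6
  endloop
 endfacet
 facet normal 0.950 0.274 0.152
  outer loop
   vertex 4.1 2.4 2.8
   vertex 3.7 3.9 2.6
   vertex 4.4 0.3 4.7
  endloop
 endfacet
 facet normal -0.481 -0.788 0.384
  outer loop
   vertex 0.4 2.3 3.8
   vertex 0.3 0.8 0.6
   vertex 4.4 0.3 4.7
  endloop
 endfacet
 facet normal 0.063 0.512 0.857
  outer loop
   vertex 0.4 2.3 3.8
   vertex 4.4 0.3 4.7
   vertex 3.7 3.9 2.6
  endloop
 endfacet
 facet normal 0.582 -0.457 -0.673
  outer loop
   vertex 2.8 3.1 1.2
   vertex 4.1 2.4 2.8
   vertex 0.3 0.8 0.6
  endloop
 endfacet
 facet normal 0.797 0.134 -0.589
  outer loop
   vertex 2.8 3.1 1.2
   vertex 3.7 3.9 2.6
   vertex 4.1 2.4 2.8
  endloop
 endfacet
 facet normal -0.597 0.734 -0.325
  outer loop
   vertex 2.8 3.1 1.2
   vertex 0.3 0.8 0.6
   vertex 0.4 2.3 3.8
  endloop
 endfacet
 facet normal -0.481 0.858 -0.181
  outer loop
   vertex 2.8 3.1 1.2
   vertex 0.4 2.3 3.8
   vertex 3.7 3.9 2.6
  endloop
 endfacet
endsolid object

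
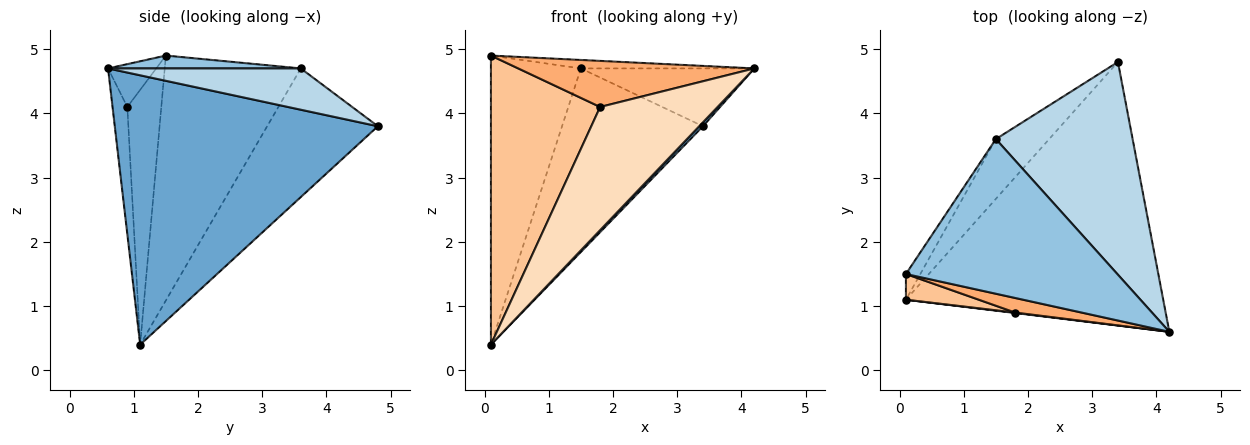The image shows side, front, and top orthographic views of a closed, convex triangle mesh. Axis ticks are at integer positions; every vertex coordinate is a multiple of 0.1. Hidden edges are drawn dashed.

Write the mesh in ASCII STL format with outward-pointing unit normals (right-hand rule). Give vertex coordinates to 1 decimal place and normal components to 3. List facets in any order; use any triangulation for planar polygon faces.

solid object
 facet normal 0.723 -0.010 -0.691
  outer loop
   vertex 0.1 1.1 0.4
   vertex 3.4 4.8 3.8
   vertex 4.2 0.6 4.7
  endloop
 endfacet
 facet normal 0.061 0.055 0.997
  outer loop
   vertex 1.5 3.6 4.7
   vertex 0.1 1.5 4.9
   vertex 4.2 0.6 4.7
  endloop
 endfacet
 facet normal 0.280 0.252 0.926
  outer loop
   vertex 1.5 3.6 4.7
   vertex 4.2 0.6 4.7
   vertex 3.4 4.8 3.8
  endloop
 endfacet
 facet normal -0.833 0.551 -0.049
  outer loop
   vertex 1.5 3.6 4.7
   vertex 0.1 1.1 0.4
   vertex 0.1 1.5 4.9
  endloop
 endfacet
 facet normal -0.599 0.762 -0.248
  outer loop
   vertex 1.5 3.6 4.7
   vertex 3.4 4.8 3.8
   vertex 0.1 1.1 0.4
  endloop
 endfacet
 facet normal -0.191 -0.936 0.296
  outer loop
   vertex 1.8 0.9 4.1
   vertex 4.2 0.6 4.7
   vertex 0.1 1.5 4.9
  endloop
 endfacet
 facet normal -0.296 -0.951 0.085
  outer loop
   vertex 1.8 0.9 4.1
   vertex 0.1 1.5 4.9
   vertex 0.1 1.1 0.4
  endloop
 endfacet
 facet normal -0.125 -0.992 0.004
  outer loop
   vertex 1.8 0.9 4.1
   vertex 0.1 1.1 0.4
   vertex 4.2 0.6 4.7
  endloop
 endfacet
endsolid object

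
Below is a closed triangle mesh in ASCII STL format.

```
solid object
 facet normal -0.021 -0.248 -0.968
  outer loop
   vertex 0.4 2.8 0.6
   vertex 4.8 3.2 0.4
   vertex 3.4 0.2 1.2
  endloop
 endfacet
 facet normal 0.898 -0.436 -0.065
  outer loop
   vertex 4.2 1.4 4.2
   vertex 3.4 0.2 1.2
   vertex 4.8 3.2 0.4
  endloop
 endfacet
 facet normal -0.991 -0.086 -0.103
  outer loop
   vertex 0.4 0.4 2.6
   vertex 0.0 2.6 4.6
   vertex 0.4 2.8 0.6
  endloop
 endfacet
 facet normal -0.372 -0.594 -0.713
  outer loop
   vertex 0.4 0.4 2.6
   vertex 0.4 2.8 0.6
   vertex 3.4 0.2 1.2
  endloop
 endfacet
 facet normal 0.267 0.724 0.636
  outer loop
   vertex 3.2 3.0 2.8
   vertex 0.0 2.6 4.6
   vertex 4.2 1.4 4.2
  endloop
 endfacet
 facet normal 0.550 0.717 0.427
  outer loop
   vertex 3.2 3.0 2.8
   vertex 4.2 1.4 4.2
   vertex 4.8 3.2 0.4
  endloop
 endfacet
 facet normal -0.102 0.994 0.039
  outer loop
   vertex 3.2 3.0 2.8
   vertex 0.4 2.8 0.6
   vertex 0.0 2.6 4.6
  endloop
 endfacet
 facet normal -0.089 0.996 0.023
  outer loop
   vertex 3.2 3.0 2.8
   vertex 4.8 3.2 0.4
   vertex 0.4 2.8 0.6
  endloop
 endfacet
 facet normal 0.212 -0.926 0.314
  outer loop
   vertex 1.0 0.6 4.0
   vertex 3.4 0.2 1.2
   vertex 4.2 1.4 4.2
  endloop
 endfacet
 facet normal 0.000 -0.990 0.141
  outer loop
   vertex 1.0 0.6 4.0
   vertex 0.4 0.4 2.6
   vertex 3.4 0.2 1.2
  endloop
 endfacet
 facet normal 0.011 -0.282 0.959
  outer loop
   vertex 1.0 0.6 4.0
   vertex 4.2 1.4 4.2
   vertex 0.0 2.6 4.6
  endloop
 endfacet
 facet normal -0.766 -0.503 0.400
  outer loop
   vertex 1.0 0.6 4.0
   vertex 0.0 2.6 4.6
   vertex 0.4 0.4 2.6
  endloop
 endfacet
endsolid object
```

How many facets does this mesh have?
12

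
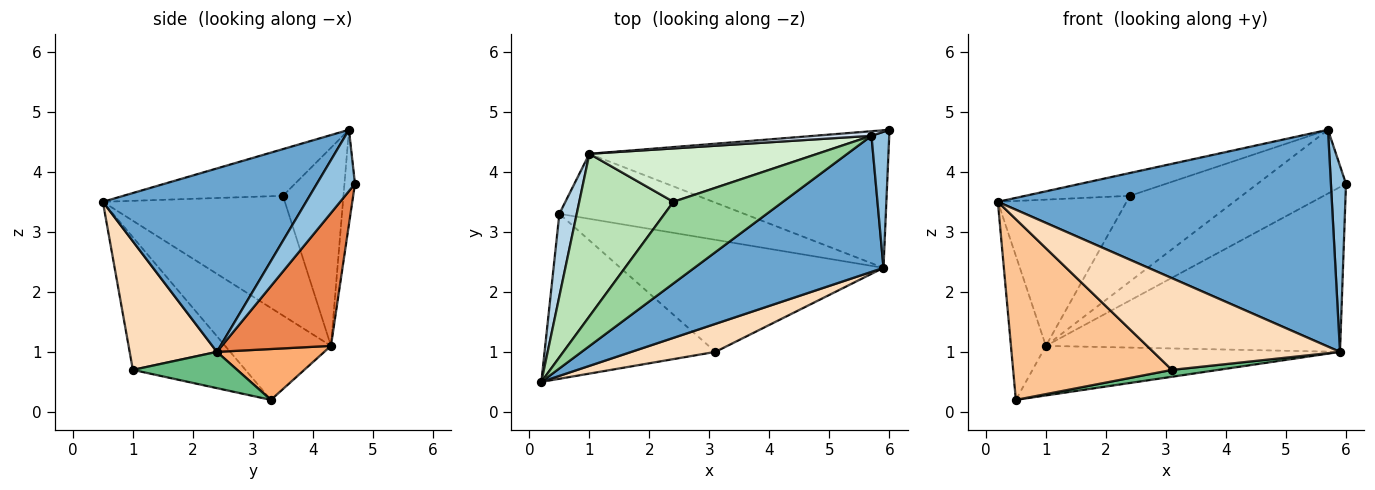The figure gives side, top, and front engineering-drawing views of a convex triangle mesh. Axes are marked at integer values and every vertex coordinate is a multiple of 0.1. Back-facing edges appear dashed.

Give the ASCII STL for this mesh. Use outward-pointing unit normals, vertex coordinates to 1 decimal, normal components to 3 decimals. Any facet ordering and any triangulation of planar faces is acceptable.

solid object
 facet normal 0.458 -0.753 0.472
  outer loop
   vertex 5.9 2.4 1.0
   vertex 5.7 4.6 4.7
   vertex 0.2 0.5 3.5
  endloop
 endfacet
 facet normal 0.898 -0.355 0.260
  outer loop
   vertex 5.9 2.4 1.0
   vertex 6.0 4.7 3.8
   vertex 5.7 4.6 4.7
  endloop
 endfacet
 facet normal -0.935 0.308 0.177
  outer loop
   vertex 1.0 4.3 1.1
   vertex 0.5 3.3 0.2
   vertex 0.2 0.5 3.5
  endloop
 endfacet
 facet normal -0.118 0.991 0.071
  outer loop
   vertex 1.0 4.3 1.1
   vertex 5.7 4.6 4.7
   vertex 6.0 4.7 3.8
  endloop
 endfacet
 facet normal 0.274 0.738 -0.616
  outer loop
   vertex 1.0 4.3 1.1
   vertex 6.0 4.7 3.8
   vertex 5.9 2.4 1.0
  endloop
 endfacet
 facet normal 0.214 0.592 -0.777
  outer loop
   vertex 1.0 4.3 1.1
   vertex 5.9 2.4 1.0
   vertex 0.5 3.3 0.2
  endloop
 endfacet
 facet normal -0.464 -0.654 -0.597
  outer loop
   vertex 3.1 1.0 0.7
   vertex 0.2 0.5 3.5
   vertex 0.5 3.3 0.2
  endloop
 endfacet
 facet normal 0.408 -0.873 0.267
  outer loop
   vertex 3.1 1.0 0.7
   vertex 5.9 2.4 1.0
   vertex 0.2 0.5 3.5
  endloop
 endfacet
 facet normal 0.136 -0.061 -0.989
  outer loop
   vertex 3.1 1.0 0.7
   vertex 0.5 3.3 0.2
   vertex 5.9 2.4 1.0
  endloop
 endfacet
 facet normal -0.380 0.249 0.891
  outer loop
   vertex 2.4 3.5 3.6
   vertex 0.2 0.5 3.5
   vertex 5.7 4.6 4.7
  endloop
 endfacet
 facet normal -0.687 0.486 0.540
  outer loop
   vertex 2.4 3.5 3.6
   vertex 1.0 4.3 1.1
   vertex 0.2 0.5 3.5
  endloop
 endfacet
 facet normal -0.417 0.771 0.481
  outer loop
   vertex 2.4 3.5 3.6
   vertex 5.7 4.6 4.7
   vertex 1.0 4.3 1.1
  endloop
 endfacet
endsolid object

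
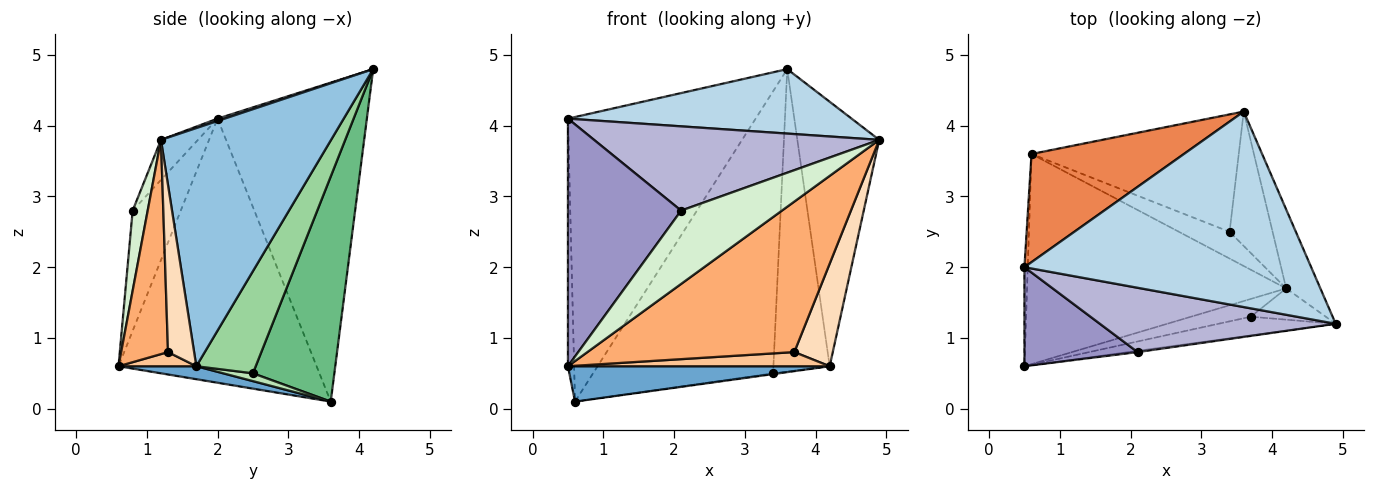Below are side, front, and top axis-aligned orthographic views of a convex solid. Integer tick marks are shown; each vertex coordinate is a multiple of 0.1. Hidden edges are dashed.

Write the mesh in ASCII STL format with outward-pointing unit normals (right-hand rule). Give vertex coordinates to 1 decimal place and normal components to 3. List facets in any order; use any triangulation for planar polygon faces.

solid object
 facet normal 0.049 -0.166 -0.985
  outer loop
   vertex 4.2 1.7 0.6
   vertex 0.5 0.6 0.6
   vertex 0.6 3.6 0.1
  endloop
 endfacet
 facet normal 0.894 0.430 -0.128
  outer loop
   vertex 4.2 1.7 0.6
   vertex 3.6 4.2 4.8
   vertex 4.9 1.2 3.8
  endloop
 endfacet
 facet normal 0.008 -0.313 0.950
  outer loop
   vertex 0.5 2.0 4.1
   vertex 4.9 1.2 3.8
   vertex 3.6 4.2 4.8
  endloop
 endfacet
 facet normal -0.999 0.031 -0.012
  outer loop
   vertex 0.5 2.0 4.1
   vertex 0.6 3.6 0.1
   vertex 0.5 0.6 0.6
  endloop
 endfacet
 facet normal -0.597 0.750 0.285
  outer loop
   vertex 0.5 2.0 4.1
   vertex 3.6 4.2 4.8
   vertex 0.6 3.6 0.1
  endloop
 endfacet
 facet normal 0.219 -0.968 -0.120
  outer loop
   vertex 3.7 1.3 0.8
   vertex 4.9 1.2 3.8
   vertex 0.5 0.6 0.6
  endloop
 endfacet
 facet normal 0.182 -0.612 -0.769
  outer loop
   vertex 3.7 1.3 0.8
   vertex 0.5 0.6 0.6
   vertex 4.2 1.7 0.6
  endloop
 endfacet
 facet normal 0.544 -0.803 -0.244
  outer loop
   vertex 3.7 1.3 0.8
   vertex 4.2 1.7 0.6
   vertex 4.9 1.2 3.8
  endloop
 endfacet
 facet normal 0.385 0.852 -0.355
  outer loop
   vertex 3.4 2.5 0.5
   vertex 0.6 3.6 0.1
   vertex 3.6 4.2 4.8
  endloop
 endfacet
 facet normal 0.694 0.658 -0.292
  outer loop
   vertex 3.4 2.5 0.5
   vertex 3.6 4.2 4.8
   vertex 4.2 1.7 0.6
  endloop
 endfacet
 facet normal 0.153 0.029 -0.988
  outer loop
   vertex 3.4 2.5 0.5
   vertex 4.2 1.7 0.6
   vertex 0.6 3.6 0.1
  endloop
 endfacet
 facet normal 0.147 -0.989 -0.017
  outer loop
   vertex 2.1 0.8 2.8
   vertex 0.5 0.6 0.6
   vertex 4.9 1.2 3.8
  endloop
 endfacet
 facet normal -0.367 -0.864 0.345
  outer loop
   vertex 2.1 0.8 2.8
   vertex 0.5 2.0 4.1
   vertex 0.5 0.6 0.6
  endloop
 endfacet
 facet normal -0.103 -0.791 0.604
  outer loop
   vertex 2.1 0.8 2.8
   vertex 4.9 1.2 3.8
   vertex 0.5 2.0 4.1
  endloop
 endfacet
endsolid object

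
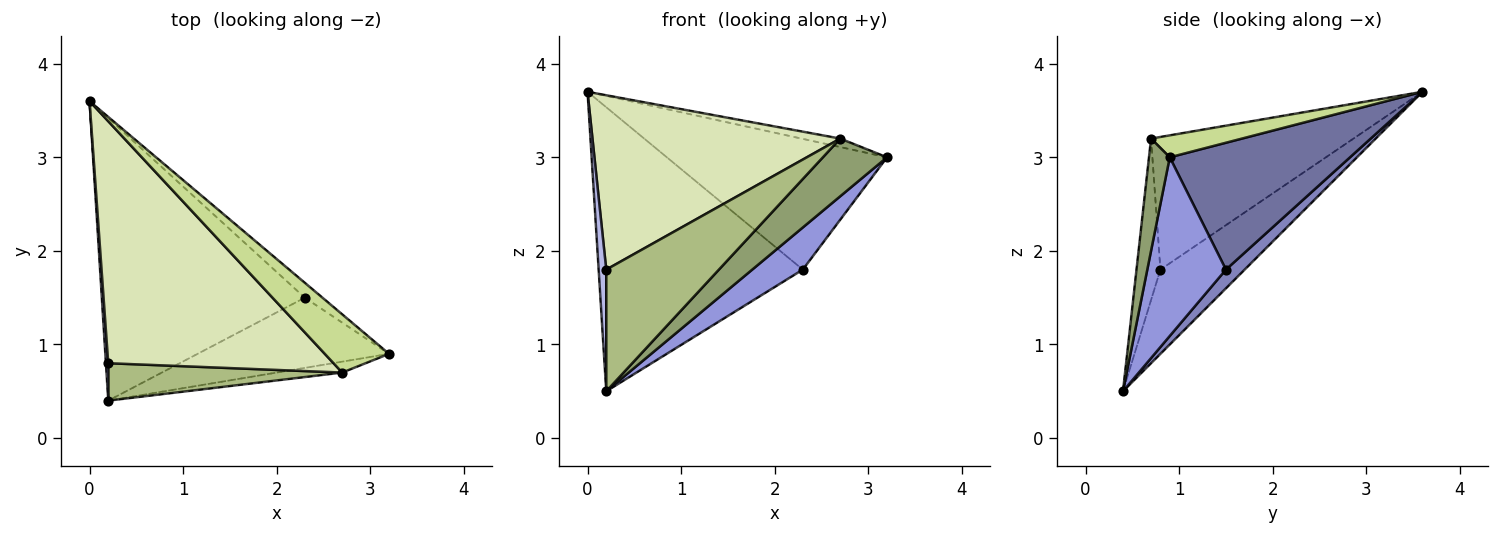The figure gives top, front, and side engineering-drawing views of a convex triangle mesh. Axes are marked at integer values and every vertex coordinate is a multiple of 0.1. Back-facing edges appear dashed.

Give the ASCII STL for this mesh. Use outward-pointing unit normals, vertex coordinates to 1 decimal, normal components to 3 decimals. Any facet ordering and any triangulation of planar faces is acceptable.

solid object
 facet normal 0.631 0.771 -0.088
  outer loop
   vertex 2.3 1.5 1.8
   vertex 0.0 3.6 3.7
   vertex 3.2 0.9 3.0
  endloop
 endfacet
 facet normal 0.065 0.708 -0.704
  outer loop
   vertex 2.3 1.5 1.8
   vertex 0.2 0.4 0.5
   vertex 0.0 3.6 3.7
  endloop
 endfacet
 facet normal 0.625 -0.402 -0.669
  outer loop
   vertex 2.3 1.5 1.8
   vertex 3.2 0.9 3.0
   vertex 0.2 0.4 0.5
  endloop
 endfacet
 facet normal -0.996 -0.090 0.028
  outer loop
   vertex 0.2 0.8 1.8
   vertex 0.0 3.6 3.7
   vertex 0.2 0.4 0.5
  endloop
 endfacet
 facet normal 0.304 -0.936 -0.177
  outer loop
   vertex 2.7 0.7 3.2
   vertex 0.2 0.4 0.5
   vertex 3.2 0.9 3.0
  endloop
 endfacet
 facet normal -0.199 -0.937 0.288
  outer loop
   vertex 2.7 0.7 3.2
   vertex 0.2 0.8 1.8
   vertex 0.2 0.4 0.5
  endloop
 endfacet
 facet normal 0.320 0.137 0.937
  outer loop
   vertex 2.7 0.7 3.2
   vertex 3.2 0.9 3.0
   vertex 0.0 3.6 3.7
  endloop
 endfacet
 facet normal -0.431 -0.528 0.732
  outer loop
   vertex 2.7 0.7 3.2
   vertex 0.0 3.6 3.7
   vertex 0.2 0.8 1.8
  endloop
 endfacet
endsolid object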